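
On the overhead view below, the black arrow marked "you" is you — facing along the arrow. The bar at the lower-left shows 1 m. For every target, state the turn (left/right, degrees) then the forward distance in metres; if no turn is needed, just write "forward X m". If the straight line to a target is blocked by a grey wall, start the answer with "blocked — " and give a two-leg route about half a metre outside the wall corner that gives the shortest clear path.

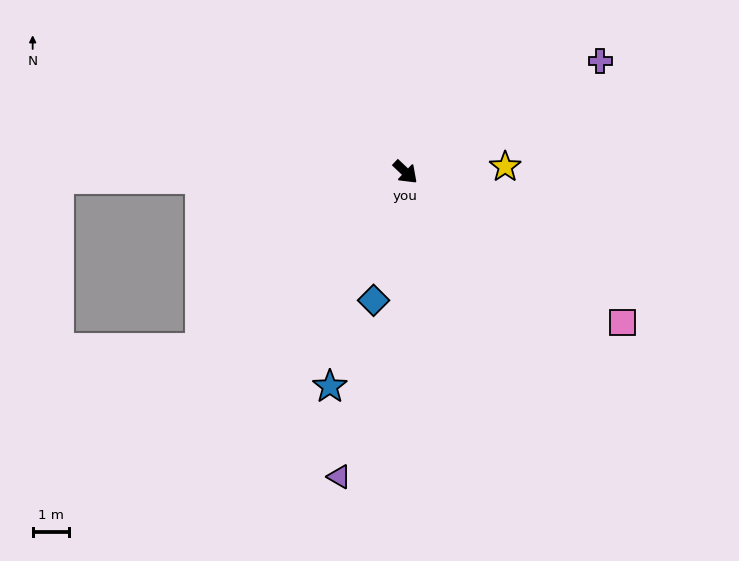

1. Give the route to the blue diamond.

turn right 61°, forward 3.6 m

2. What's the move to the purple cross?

turn left 73°, forward 6.2 m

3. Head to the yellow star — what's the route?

turn left 47°, forward 2.7 m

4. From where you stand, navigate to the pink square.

turn left 9°, forward 7.3 m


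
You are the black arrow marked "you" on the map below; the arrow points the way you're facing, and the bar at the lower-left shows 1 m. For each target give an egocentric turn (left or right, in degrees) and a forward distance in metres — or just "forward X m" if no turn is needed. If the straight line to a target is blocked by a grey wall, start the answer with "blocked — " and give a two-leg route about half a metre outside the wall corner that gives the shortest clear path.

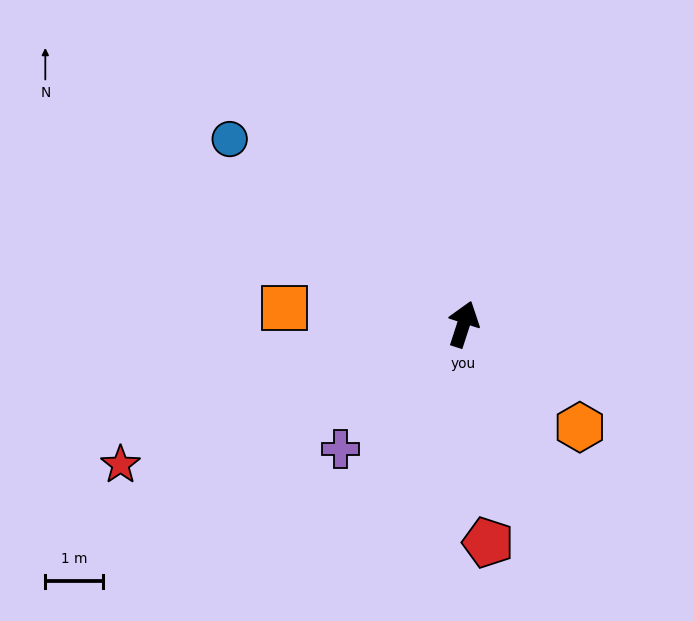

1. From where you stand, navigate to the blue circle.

turn left 70°, forward 5.2 m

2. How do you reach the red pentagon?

turn right 156°, forward 3.8 m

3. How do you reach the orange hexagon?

turn right 114°, forward 2.7 m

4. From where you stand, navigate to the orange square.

turn left 103°, forward 3.1 m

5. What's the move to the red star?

turn left 130°, forward 6.5 m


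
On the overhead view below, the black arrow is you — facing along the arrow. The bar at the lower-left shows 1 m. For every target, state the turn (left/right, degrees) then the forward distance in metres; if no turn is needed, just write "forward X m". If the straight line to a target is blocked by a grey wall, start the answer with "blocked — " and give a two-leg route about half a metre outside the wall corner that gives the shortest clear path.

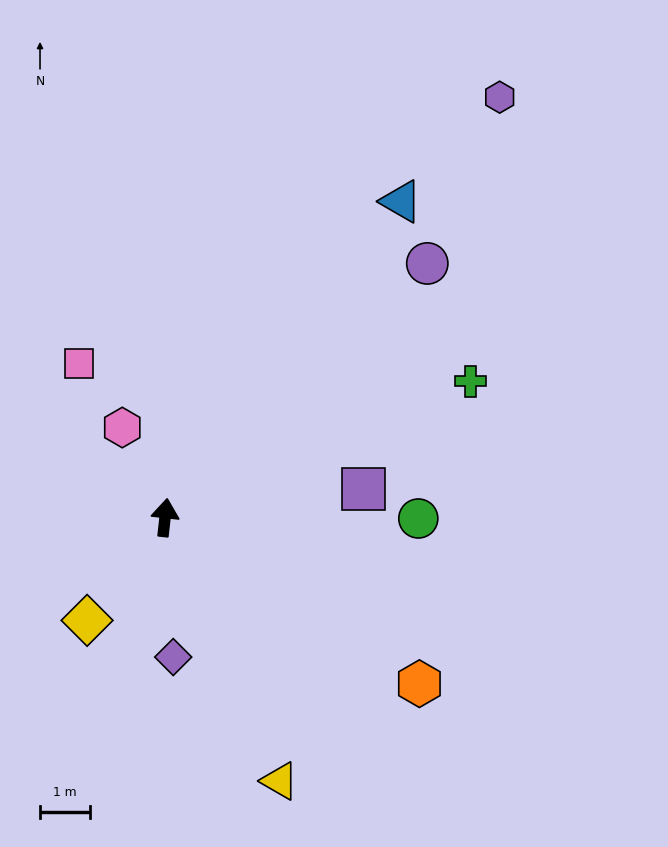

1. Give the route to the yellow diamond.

turn left 149°, forward 2.6 m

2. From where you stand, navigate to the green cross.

turn right 60°, forward 6.7 m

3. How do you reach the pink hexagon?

turn left 32°, forward 2.0 m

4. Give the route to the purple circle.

turn right 40°, forward 7.3 m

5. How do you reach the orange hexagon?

turn right 117°, forward 6.0 m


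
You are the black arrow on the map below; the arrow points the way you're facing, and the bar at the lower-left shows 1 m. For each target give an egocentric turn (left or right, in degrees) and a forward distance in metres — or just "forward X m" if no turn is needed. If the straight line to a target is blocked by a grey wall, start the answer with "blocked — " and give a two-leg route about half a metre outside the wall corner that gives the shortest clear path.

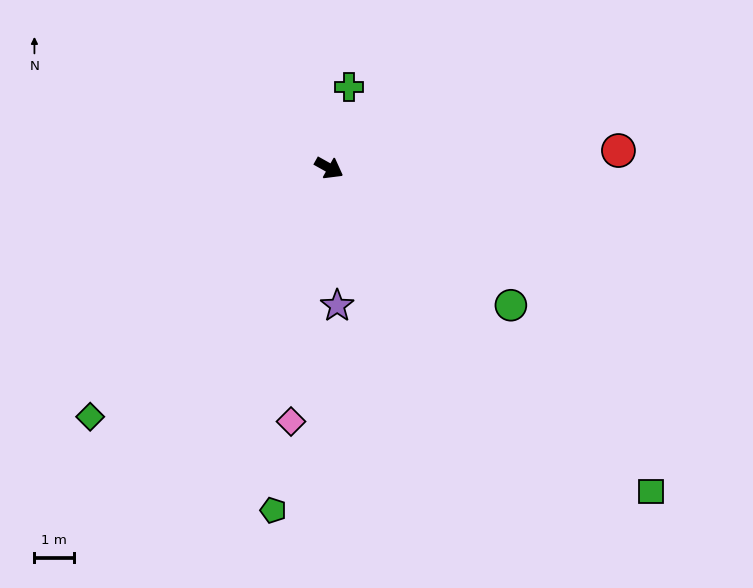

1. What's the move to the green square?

turn right 16°, forward 11.5 m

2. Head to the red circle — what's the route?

turn left 33°, forward 7.3 m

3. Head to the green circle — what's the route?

turn right 8°, forward 5.8 m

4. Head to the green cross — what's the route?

turn left 105°, forward 2.1 m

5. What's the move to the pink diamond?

turn right 69°, forward 6.5 m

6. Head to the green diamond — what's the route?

turn right 105°, forward 8.7 m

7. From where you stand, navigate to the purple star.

turn right 57°, forward 3.5 m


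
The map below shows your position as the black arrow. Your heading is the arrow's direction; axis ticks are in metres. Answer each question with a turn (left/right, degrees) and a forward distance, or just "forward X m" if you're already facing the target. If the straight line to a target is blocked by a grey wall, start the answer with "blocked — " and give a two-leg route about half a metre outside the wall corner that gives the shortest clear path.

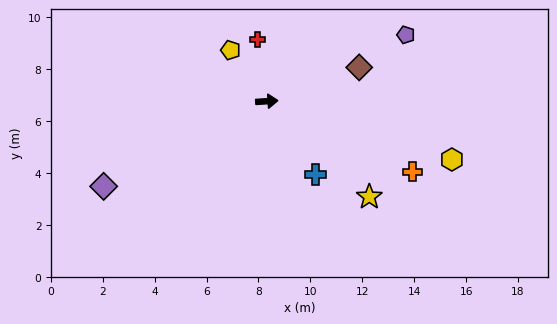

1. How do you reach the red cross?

turn left 95°, forward 2.4 m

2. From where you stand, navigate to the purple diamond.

turn right 156°, forward 7.1 m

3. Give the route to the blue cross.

turn right 60°, forward 3.4 m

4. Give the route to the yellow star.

turn right 46°, forward 5.4 m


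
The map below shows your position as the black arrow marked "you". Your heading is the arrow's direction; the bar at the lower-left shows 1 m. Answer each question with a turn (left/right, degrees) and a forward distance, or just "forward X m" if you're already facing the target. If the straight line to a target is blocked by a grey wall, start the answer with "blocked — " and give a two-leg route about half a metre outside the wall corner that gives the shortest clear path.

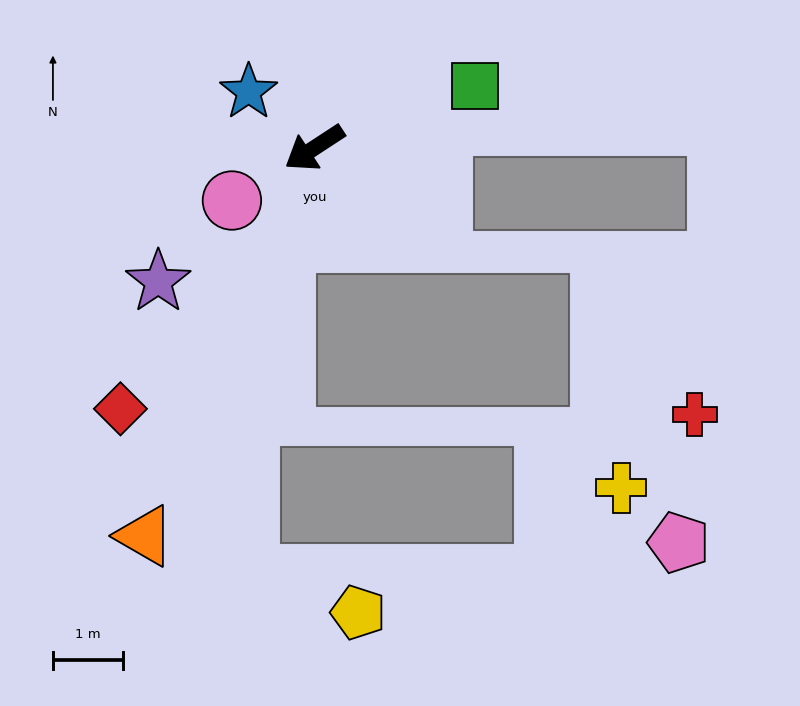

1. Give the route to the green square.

turn left 168°, forward 2.4 m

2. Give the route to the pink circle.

forward 1.4 m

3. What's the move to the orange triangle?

turn left 33°, forward 6.0 m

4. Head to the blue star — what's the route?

turn right 74°, forward 1.2 m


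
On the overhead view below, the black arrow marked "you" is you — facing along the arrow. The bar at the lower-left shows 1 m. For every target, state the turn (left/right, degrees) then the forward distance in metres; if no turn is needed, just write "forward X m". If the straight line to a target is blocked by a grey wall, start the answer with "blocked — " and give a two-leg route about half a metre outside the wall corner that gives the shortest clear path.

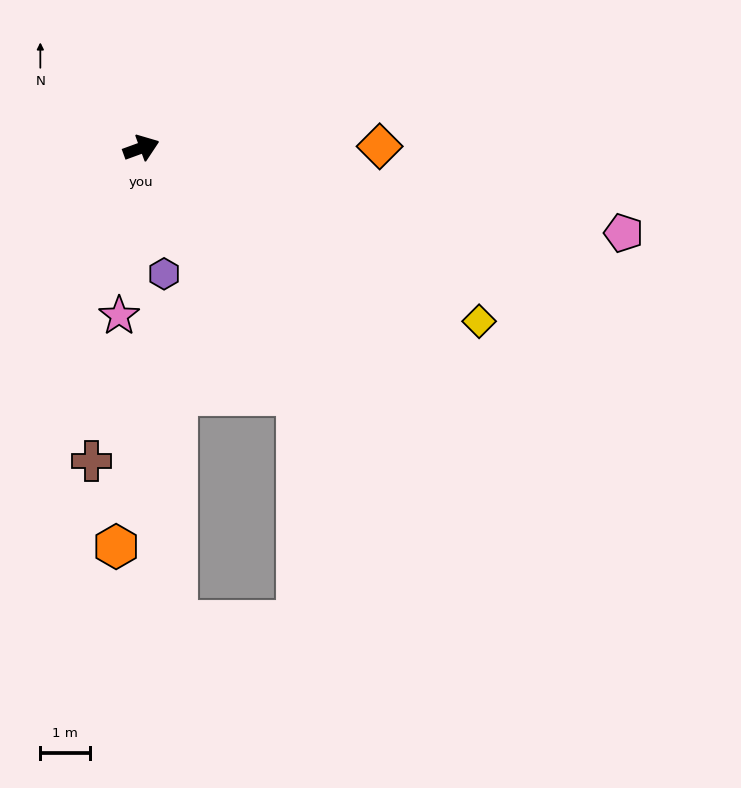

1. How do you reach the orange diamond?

turn right 20°, forward 4.8 m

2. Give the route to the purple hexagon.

turn right 100°, forward 2.6 m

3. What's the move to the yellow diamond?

turn right 47°, forward 7.7 m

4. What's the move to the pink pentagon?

turn right 30°, forward 9.9 m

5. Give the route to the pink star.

turn right 118°, forward 3.4 m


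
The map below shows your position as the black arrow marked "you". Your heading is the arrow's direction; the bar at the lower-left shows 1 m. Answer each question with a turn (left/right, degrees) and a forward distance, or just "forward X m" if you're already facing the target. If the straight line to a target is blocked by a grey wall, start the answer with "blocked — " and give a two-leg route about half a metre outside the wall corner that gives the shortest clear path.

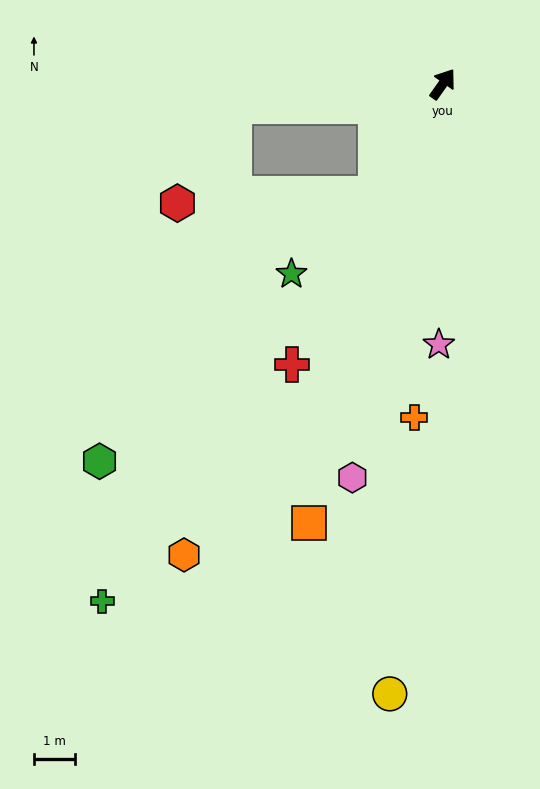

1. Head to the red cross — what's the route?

turn right 173°, forward 7.8 m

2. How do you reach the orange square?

turn right 162°, forward 11.3 m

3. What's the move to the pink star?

turn right 146°, forward 6.4 m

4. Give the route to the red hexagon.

blocked — turn left 131°, forward 5.1 m, then turn left 54°, forward 2.8 m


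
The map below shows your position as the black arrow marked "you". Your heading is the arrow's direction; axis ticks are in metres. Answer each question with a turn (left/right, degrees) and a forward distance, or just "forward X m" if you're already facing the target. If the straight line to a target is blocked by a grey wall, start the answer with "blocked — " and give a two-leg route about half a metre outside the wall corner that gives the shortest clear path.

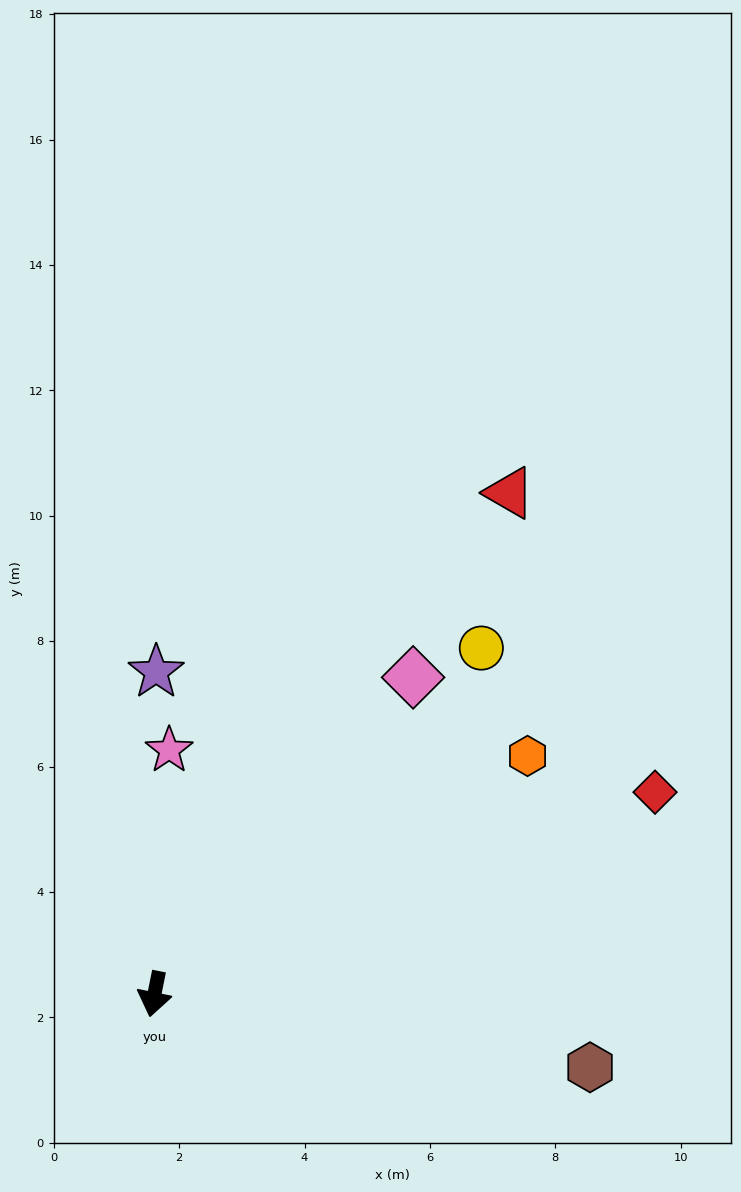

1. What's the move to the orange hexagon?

turn left 134°, forward 7.1 m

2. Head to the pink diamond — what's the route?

turn left 152°, forward 6.5 m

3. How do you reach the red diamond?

turn left 123°, forward 8.6 m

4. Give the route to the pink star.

turn right 172°, forward 3.9 m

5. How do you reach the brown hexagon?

turn left 92°, forward 7.0 m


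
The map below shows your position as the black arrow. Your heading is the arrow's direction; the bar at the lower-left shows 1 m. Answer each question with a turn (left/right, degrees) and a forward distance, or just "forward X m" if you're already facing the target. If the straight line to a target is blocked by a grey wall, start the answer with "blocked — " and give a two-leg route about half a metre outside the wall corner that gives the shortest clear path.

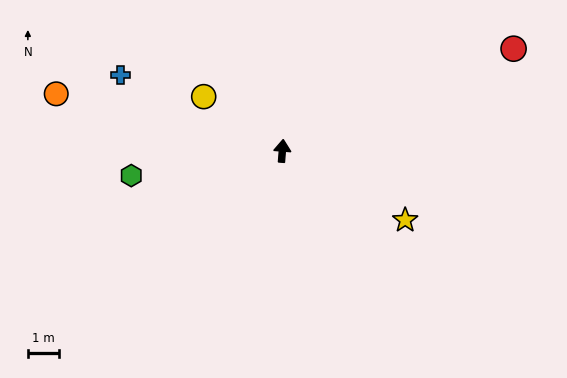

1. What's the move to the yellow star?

turn right 115°, forward 4.6 m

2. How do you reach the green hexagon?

turn left 104°, forward 5.0 m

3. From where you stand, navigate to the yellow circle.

turn left 60°, forward 3.1 m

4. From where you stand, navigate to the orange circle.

turn left 80°, forward 7.6 m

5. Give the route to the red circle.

turn right 62°, forward 8.2 m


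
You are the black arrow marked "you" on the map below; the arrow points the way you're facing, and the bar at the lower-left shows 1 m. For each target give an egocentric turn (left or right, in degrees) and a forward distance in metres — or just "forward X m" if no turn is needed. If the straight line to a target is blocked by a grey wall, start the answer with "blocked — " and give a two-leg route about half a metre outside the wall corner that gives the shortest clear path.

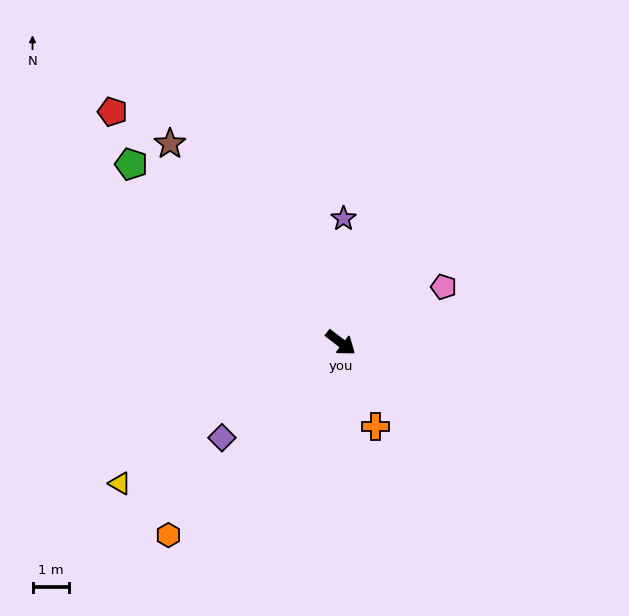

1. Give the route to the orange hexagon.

turn right 94°, forward 7.1 m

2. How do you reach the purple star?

turn left 126°, forward 3.4 m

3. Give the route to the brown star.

turn left 168°, forward 7.2 m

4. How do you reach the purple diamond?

turn right 104°, forward 4.2 m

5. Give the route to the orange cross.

turn right 30°, forward 2.5 m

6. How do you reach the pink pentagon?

turn left 66°, forward 3.2 m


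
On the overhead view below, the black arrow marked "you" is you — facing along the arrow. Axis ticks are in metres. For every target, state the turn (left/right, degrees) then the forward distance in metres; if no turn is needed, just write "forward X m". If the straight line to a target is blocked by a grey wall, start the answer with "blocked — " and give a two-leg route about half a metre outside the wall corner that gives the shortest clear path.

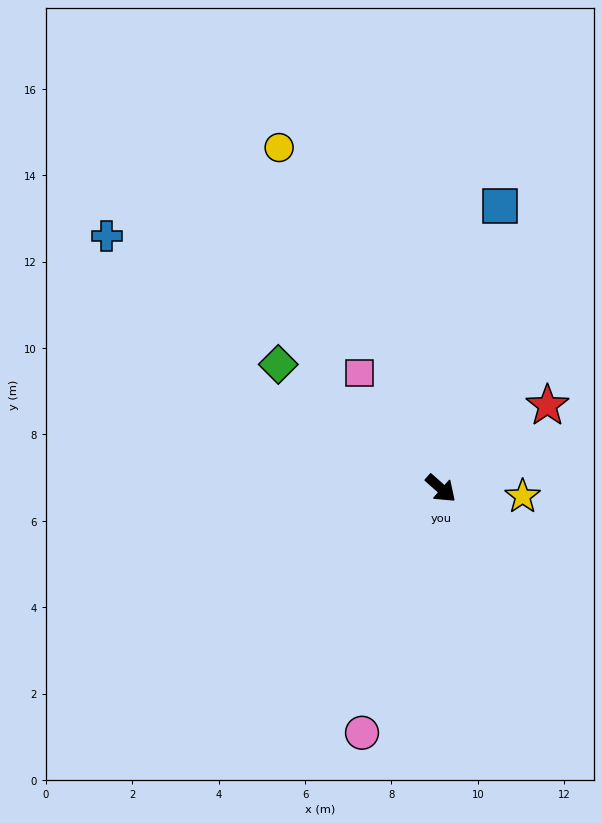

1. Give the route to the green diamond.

turn right 176°, forward 4.7 m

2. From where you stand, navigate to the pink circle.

turn right 66°, forward 5.9 m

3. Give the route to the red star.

turn left 79°, forward 3.1 m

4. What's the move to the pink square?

turn left 167°, forward 3.3 m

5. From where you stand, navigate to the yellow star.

turn left 36°, forward 1.9 m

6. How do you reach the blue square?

turn left 120°, forward 6.7 m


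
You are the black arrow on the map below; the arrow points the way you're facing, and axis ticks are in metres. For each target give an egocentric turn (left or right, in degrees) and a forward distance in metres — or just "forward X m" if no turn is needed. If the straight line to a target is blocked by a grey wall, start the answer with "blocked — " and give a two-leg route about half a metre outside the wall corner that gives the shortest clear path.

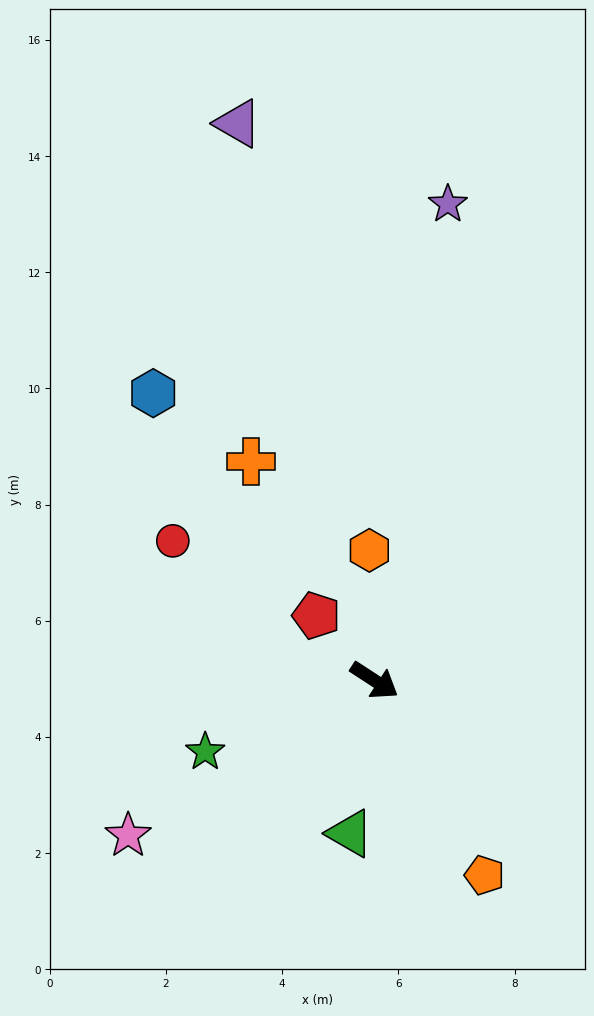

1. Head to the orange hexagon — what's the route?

turn left 125°, forward 2.2 m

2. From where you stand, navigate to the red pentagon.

turn left 165°, forward 1.5 m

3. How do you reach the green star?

turn right 124°, forward 3.2 m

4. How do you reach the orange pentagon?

turn right 27°, forward 3.9 m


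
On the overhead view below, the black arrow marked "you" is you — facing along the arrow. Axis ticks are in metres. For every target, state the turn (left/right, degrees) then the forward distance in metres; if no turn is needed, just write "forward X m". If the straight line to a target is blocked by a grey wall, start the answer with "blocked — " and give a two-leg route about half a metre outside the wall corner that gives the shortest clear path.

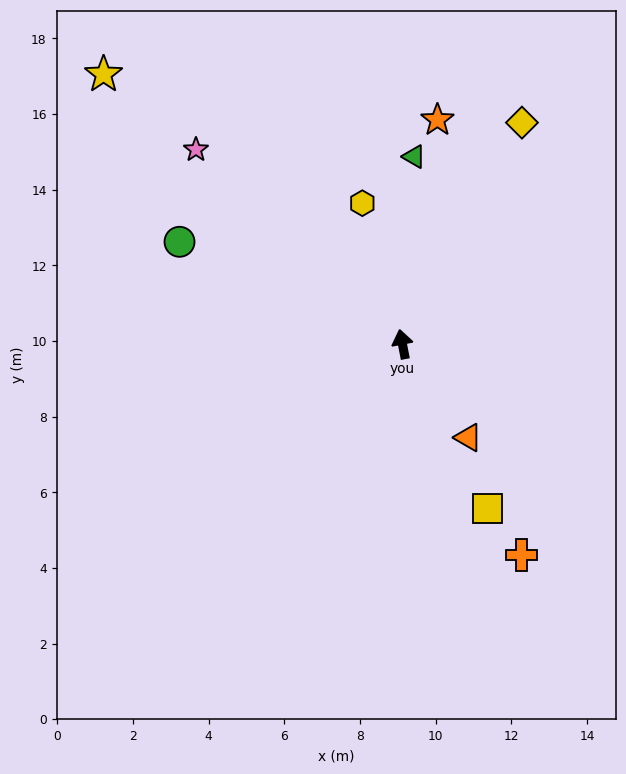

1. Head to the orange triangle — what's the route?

turn right 156°, forward 3.0 m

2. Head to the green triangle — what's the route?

turn right 15°, forward 5.0 m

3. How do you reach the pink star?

turn left 36°, forward 7.5 m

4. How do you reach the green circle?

turn left 54°, forward 6.5 m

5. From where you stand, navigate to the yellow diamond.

turn right 39°, forward 6.7 m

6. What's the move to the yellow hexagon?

turn left 5°, forward 3.9 m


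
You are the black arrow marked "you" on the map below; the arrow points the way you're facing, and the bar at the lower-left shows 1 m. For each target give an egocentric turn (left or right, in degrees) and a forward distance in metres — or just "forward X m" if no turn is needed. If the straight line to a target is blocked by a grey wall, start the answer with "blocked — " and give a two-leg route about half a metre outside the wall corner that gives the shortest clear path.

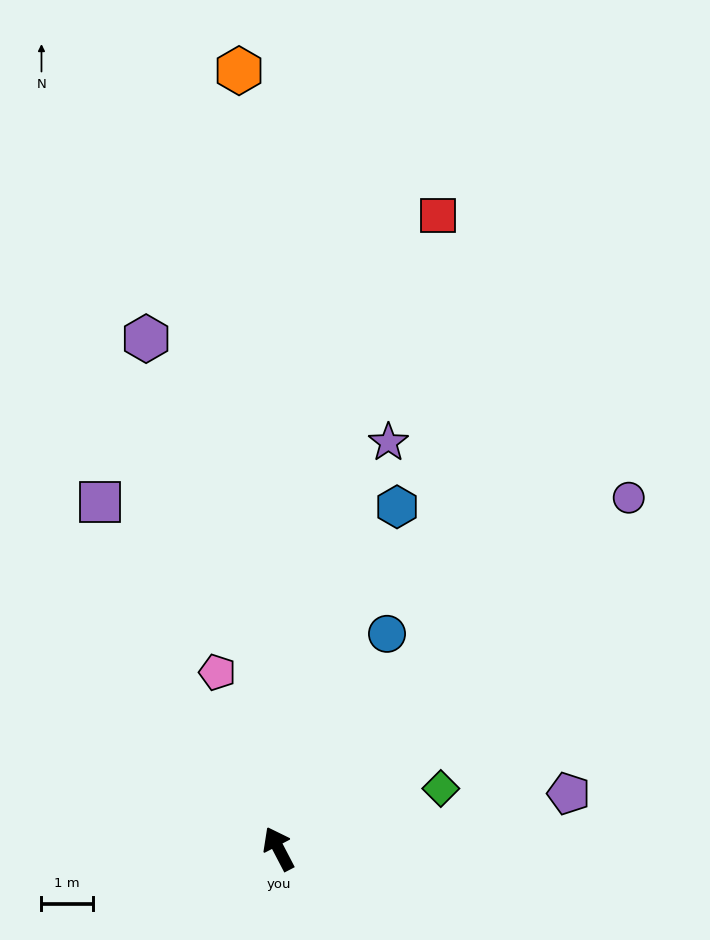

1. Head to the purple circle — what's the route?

turn right 72°, forward 9.6 m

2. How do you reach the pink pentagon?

turn right 8°, forward 3.6 m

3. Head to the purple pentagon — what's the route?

turn right 107°, forward 5.7 m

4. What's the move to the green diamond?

turn right 97°, forward 3.4 m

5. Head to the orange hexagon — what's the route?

turn right 25°, forward 15.1 m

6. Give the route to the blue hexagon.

turn right 47°, forward 7.0 m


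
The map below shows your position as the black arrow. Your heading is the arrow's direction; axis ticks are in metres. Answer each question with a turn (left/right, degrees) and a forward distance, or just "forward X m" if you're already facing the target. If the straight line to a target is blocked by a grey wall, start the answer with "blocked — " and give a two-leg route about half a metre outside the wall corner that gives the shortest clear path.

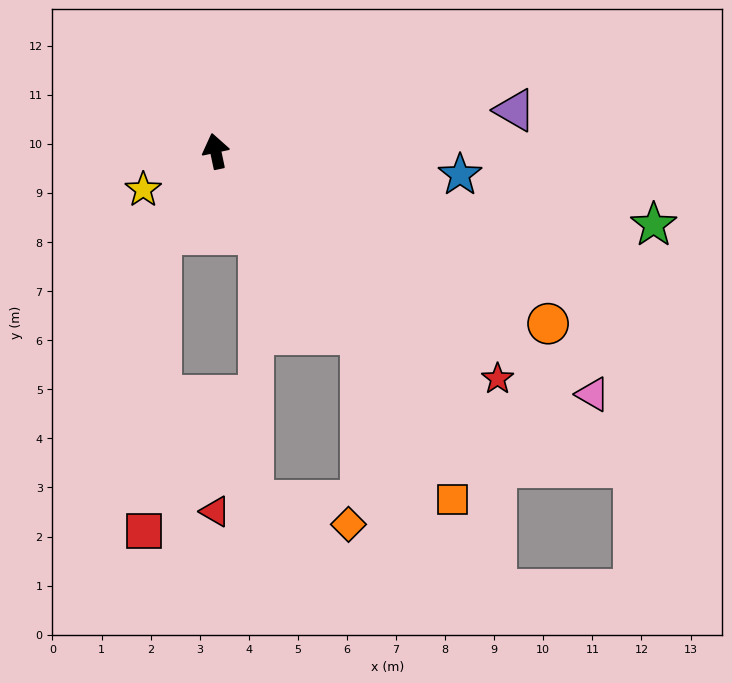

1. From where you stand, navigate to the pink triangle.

turn right 135°, forward 9.1 m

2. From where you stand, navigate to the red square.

blocked — turn left 135°, forward 2.0 m, then turn left 30°, forward 6.1 m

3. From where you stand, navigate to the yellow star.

turn left 106°, forward 1.7 m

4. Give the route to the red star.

turn right 141°, forward 7.4 m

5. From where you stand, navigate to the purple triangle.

turn right 94°, forward 6.2 m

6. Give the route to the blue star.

turn right 107°, forward 5.0 m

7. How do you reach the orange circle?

turn right 129°, forward 7.6 m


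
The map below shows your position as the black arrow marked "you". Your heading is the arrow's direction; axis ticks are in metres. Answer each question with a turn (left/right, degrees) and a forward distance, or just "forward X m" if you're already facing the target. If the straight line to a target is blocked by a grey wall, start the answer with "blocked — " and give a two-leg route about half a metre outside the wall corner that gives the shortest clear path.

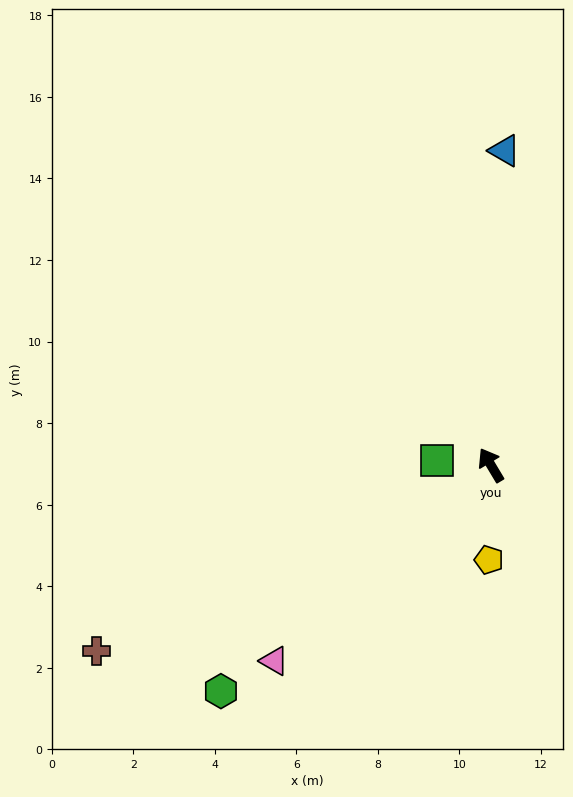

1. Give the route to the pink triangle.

turn left 101°, forward 7.2 m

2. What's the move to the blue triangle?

turn right 33°, forward 7.7 m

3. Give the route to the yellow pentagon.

turn left 148°, forward 2.3 m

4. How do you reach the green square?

turn left 54°, forward 1.3 m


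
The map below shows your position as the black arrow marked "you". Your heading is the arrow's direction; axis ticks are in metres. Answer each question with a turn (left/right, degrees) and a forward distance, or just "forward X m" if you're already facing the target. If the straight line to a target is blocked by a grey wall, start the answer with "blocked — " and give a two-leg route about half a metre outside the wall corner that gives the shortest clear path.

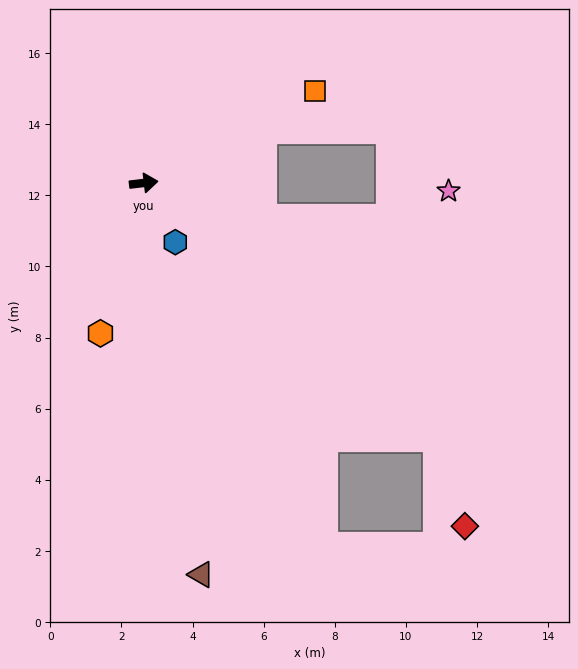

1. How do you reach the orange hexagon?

turn right 113°, forward 4.4 m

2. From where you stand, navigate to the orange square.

turn left 22°, forward 5.5 m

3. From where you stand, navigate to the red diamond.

blocked — turn right 47°, forward 10.9 m, then turn right 33°, forward 2.6 m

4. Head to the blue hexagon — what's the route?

turn right 69°, forward 1.9 m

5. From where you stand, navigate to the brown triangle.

turn right 88°, forward 11.1 m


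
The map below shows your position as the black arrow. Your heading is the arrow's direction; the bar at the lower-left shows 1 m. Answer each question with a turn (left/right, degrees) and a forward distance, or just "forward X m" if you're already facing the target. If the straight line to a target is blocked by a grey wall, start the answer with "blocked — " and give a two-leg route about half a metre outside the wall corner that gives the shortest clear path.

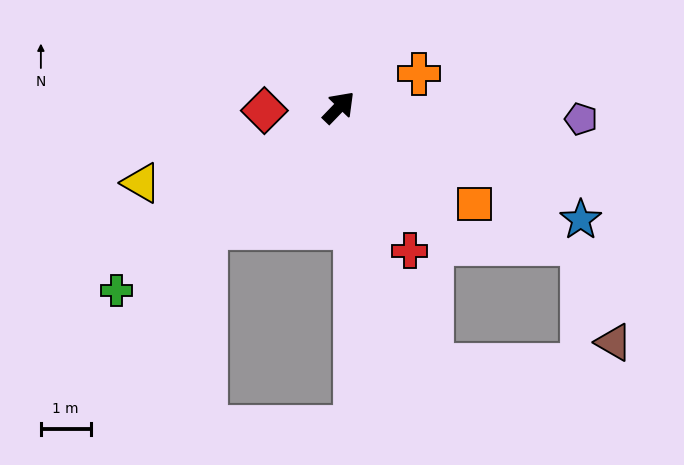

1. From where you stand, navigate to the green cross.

turn left 173°, forward 5.8 m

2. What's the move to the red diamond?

turn left 136°, forward 1.5 m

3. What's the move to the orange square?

turn right 81°, forward 3.3 m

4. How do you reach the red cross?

turn right 110°, forward 3.2 m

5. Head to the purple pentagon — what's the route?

turn right 49°, forward 4.9 m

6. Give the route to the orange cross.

turn right 23°, forward 1.8 m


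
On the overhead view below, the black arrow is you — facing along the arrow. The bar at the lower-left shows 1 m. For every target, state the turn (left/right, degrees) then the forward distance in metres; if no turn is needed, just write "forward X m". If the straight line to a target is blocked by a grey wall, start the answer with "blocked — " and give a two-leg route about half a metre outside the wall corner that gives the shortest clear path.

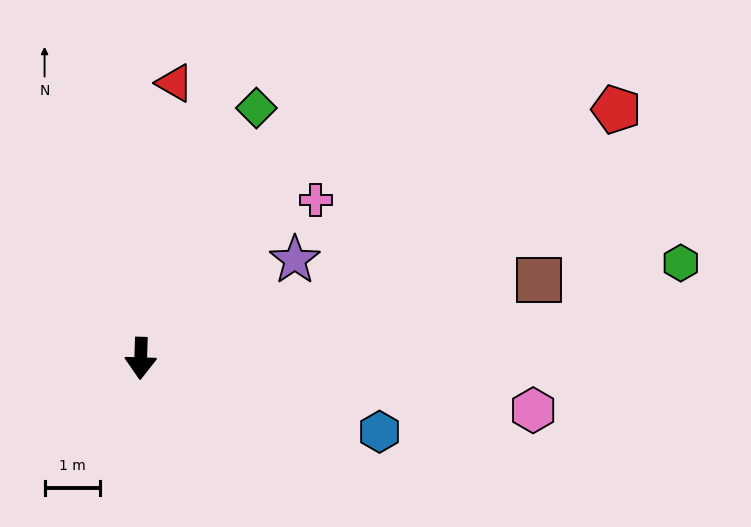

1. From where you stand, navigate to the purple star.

turn left 124°, forward 3.3 m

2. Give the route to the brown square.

turn left 103°, forward 7.3 m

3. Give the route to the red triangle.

turn left 175°, forward 5.0 m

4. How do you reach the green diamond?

turn left 157°, forward 5.0 m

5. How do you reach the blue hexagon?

turn left 75°, forward 4.5 m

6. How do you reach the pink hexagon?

turn left 84°, forward 7.1 m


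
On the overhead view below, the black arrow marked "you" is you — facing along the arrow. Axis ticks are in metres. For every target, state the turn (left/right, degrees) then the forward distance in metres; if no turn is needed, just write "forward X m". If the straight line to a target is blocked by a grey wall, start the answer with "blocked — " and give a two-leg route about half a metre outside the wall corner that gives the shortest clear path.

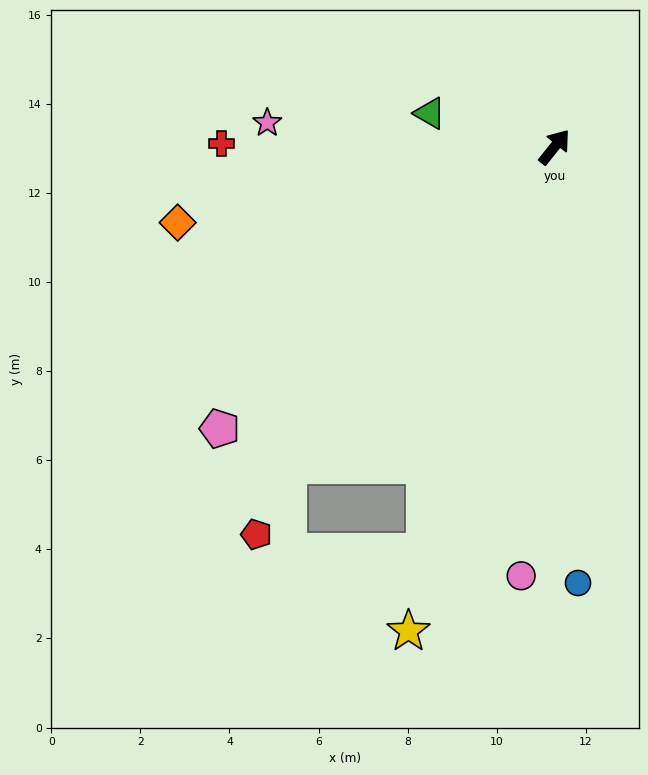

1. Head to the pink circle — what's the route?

turn right 146°, forward 9.7 m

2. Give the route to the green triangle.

turn left 114°, forward 2.9 m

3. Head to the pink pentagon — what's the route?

turn left 169°, forward 9.8 m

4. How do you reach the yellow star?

turn right 158°, forward 11.3 m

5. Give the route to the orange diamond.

turn left 140°, forward 8.6 m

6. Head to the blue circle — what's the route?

turn right 138°, forward 9.8 m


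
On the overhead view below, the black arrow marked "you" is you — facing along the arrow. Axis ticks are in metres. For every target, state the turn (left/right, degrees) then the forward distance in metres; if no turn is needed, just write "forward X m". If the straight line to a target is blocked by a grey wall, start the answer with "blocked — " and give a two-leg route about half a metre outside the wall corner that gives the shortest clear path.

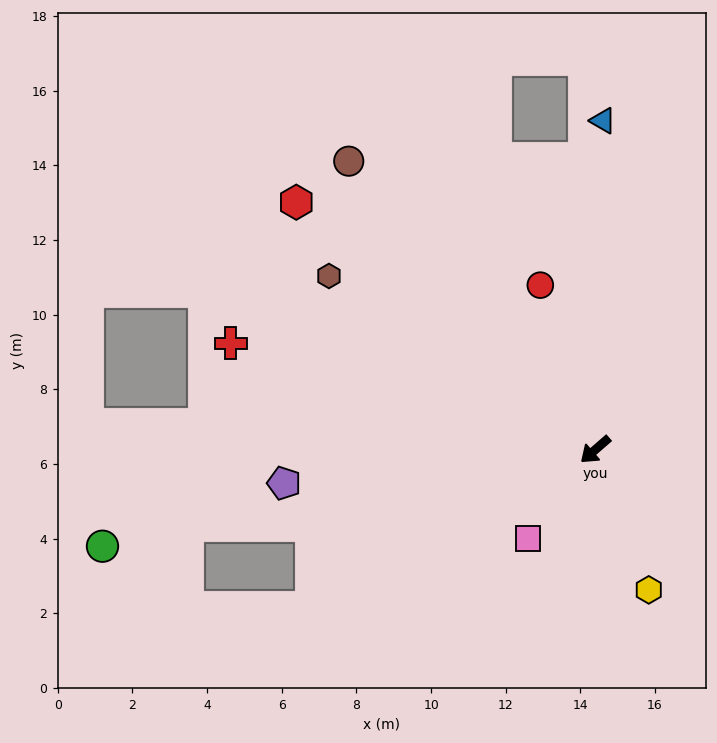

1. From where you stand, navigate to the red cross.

turn right 57°, forward 10.2 m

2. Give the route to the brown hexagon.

turn right 74°, forward 8.5 m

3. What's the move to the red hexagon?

turn right 81°, forward 10.4 m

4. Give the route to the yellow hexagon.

turn left 70°, forward 4.0 m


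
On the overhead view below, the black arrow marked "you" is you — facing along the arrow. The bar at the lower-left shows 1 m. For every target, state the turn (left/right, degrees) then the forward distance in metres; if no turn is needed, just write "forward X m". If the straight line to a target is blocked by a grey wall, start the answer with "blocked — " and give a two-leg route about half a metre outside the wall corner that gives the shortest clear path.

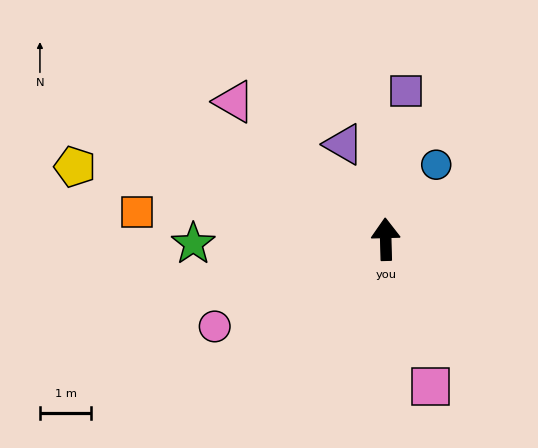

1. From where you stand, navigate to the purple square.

turn right 9°, forward 2.9 m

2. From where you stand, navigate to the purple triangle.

turn left 22°, forward 2.0 m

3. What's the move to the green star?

turn left 90°, forward 3.8 m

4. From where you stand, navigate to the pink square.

turn right 165°, forward 3.0 m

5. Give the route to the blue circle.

turn right 36°, forward 1.8 m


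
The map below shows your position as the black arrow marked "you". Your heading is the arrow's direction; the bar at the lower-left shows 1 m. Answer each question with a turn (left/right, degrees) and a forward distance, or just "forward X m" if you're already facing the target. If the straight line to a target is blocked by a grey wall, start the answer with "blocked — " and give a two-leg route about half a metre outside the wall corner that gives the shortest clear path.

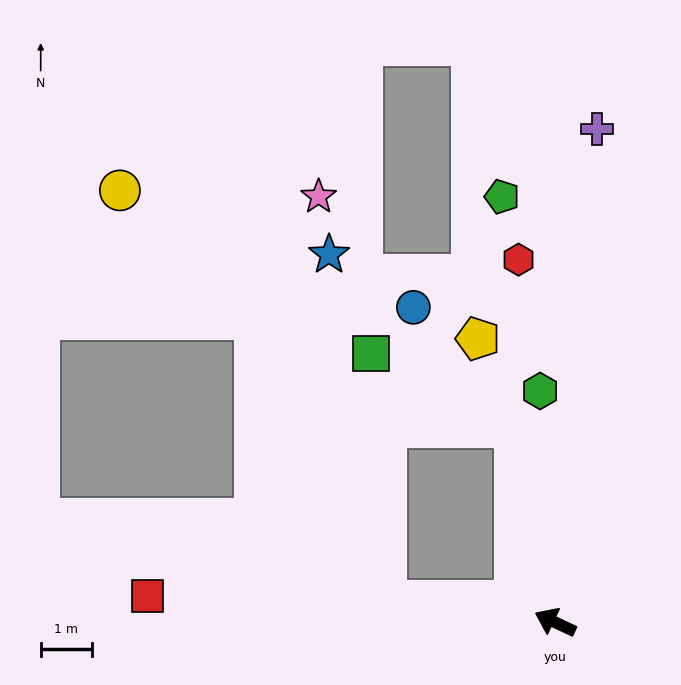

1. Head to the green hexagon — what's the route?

turn right 61°, forward 4.5 m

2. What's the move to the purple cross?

turn right 70°, forward 9.7 m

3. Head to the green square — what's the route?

blocked — turn right 54°, forward 3.9 m, then turn left 53°, forward 3.2 m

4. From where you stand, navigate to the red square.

turn left 22°, forward 8.0 m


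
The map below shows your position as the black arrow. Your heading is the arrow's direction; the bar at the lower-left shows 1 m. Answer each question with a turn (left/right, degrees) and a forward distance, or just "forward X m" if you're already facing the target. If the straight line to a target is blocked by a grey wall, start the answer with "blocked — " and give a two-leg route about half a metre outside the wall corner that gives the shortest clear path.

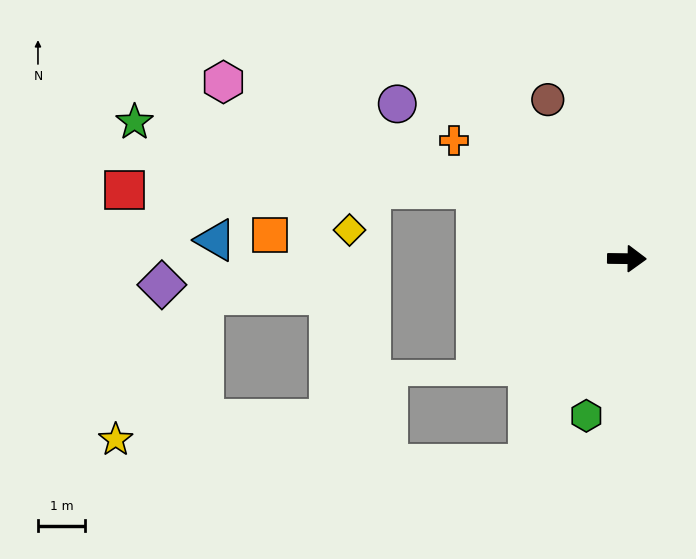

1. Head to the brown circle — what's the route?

turn left 117°, forward 3.8 m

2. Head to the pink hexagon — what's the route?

turn left 157°, forward 9.4 m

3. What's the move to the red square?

blocked — turn left 156°, forward 3.5 m, then turn left 25°, forward 7.5 m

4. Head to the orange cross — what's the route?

turn left 146°, forward 4.5 m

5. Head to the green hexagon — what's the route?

turn right 104°, forward 3.5 m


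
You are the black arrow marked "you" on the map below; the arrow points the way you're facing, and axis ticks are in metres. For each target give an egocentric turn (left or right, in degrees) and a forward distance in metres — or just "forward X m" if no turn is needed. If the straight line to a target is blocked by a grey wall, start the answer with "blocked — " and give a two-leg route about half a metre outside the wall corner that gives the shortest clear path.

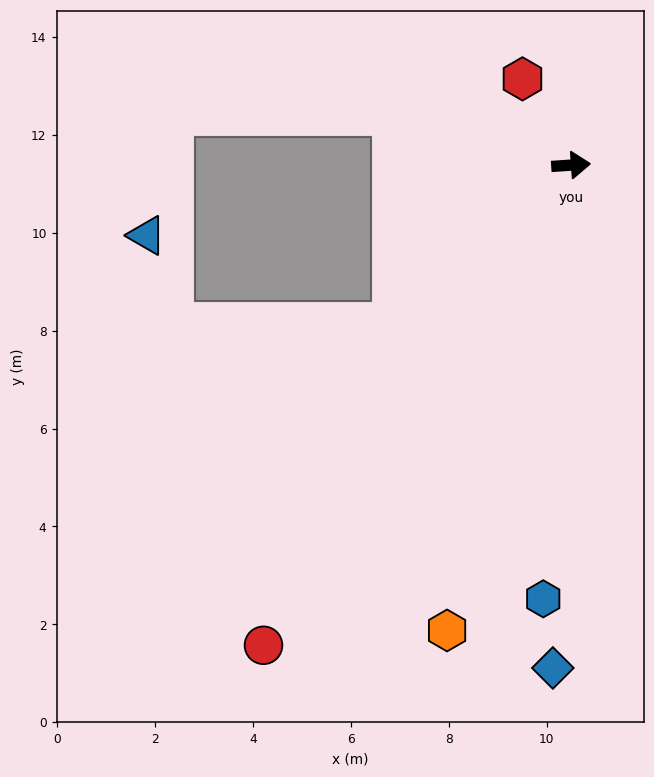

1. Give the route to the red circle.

turn right 127°, forward 11.7 m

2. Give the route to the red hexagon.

turn left 115°, forward 2.0 m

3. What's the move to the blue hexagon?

turn right 98°, forward 8.9 m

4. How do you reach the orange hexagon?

turn right 109°, forward 9.8 m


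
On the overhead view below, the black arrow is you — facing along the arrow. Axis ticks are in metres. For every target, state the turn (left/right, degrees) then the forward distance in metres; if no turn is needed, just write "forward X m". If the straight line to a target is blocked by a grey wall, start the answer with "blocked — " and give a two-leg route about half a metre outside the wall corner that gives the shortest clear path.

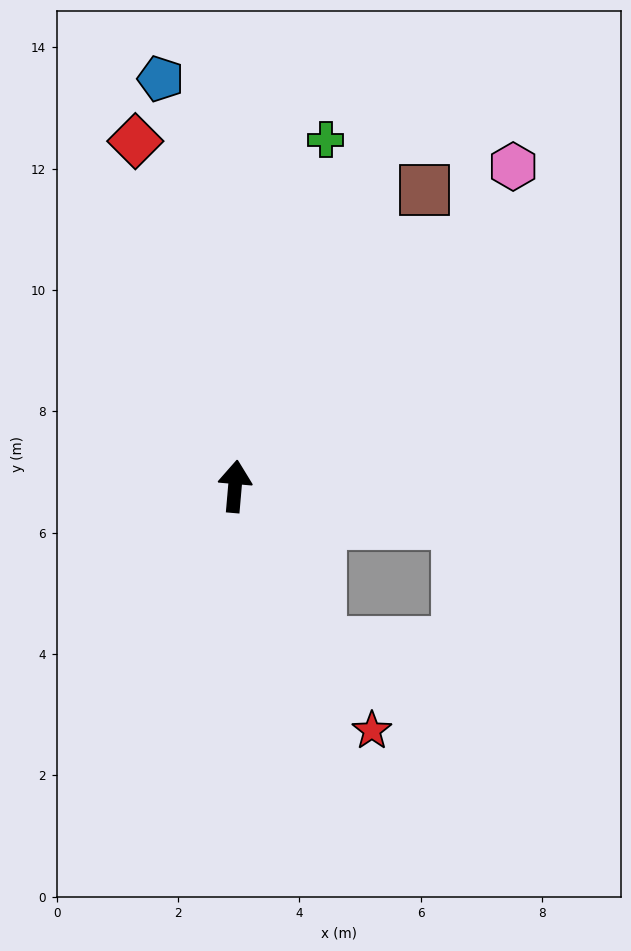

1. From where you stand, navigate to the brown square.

turn right 28°, forward 5.8 m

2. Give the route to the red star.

turn right 146°, forward 4.6 m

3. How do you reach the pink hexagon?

turn right 36°, forward 7.0 m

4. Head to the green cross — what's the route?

turn right 10°, forward 5.9 m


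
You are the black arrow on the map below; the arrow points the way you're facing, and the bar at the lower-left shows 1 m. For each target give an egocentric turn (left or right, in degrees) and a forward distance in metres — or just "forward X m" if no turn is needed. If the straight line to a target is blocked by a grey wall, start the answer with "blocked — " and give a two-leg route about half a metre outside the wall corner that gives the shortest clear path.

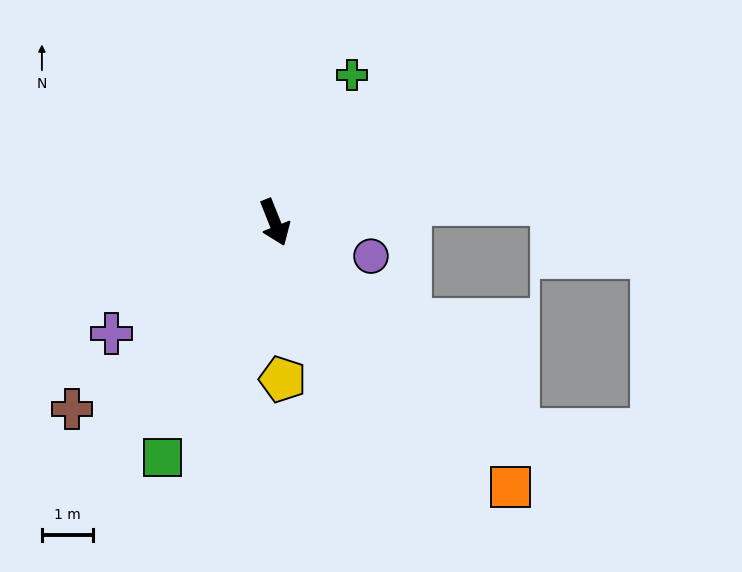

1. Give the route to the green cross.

turn left 130°, forward 3.2 m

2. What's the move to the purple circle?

turn left 49°, forward 2.0 m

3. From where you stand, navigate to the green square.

turn right 47°, forward 5.1 m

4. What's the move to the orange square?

turn left 20°, forward 6.9 m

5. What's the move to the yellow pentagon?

turn right 19°, forward 3.1 m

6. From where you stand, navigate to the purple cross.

turn right 78°, forward 3.8 m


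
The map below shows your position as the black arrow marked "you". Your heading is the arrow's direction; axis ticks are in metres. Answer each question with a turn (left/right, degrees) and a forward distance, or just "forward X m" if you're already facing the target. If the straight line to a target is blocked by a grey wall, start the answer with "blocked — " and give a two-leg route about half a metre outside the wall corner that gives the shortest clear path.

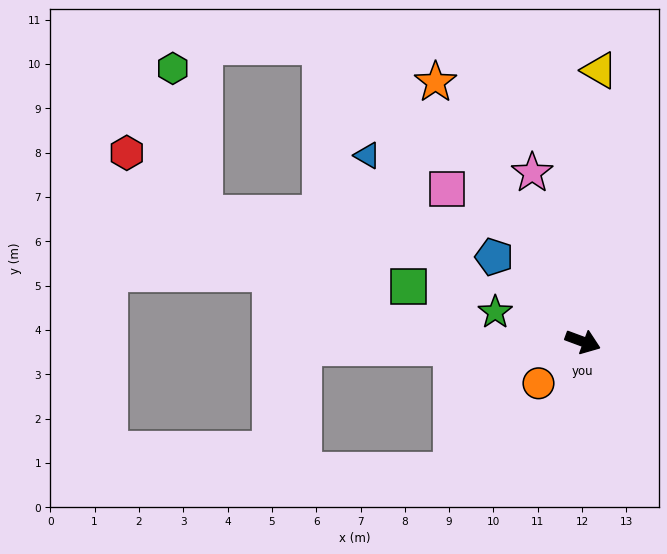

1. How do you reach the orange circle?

turn right 116°, forward 1.4 m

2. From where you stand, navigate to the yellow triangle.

turn left 107°, forward 6.1 m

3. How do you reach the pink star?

turn left 127°, forward 4.0 m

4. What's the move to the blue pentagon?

turn left 157°, forward 2.8 m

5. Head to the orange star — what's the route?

turn left 140°, forward 6.7 m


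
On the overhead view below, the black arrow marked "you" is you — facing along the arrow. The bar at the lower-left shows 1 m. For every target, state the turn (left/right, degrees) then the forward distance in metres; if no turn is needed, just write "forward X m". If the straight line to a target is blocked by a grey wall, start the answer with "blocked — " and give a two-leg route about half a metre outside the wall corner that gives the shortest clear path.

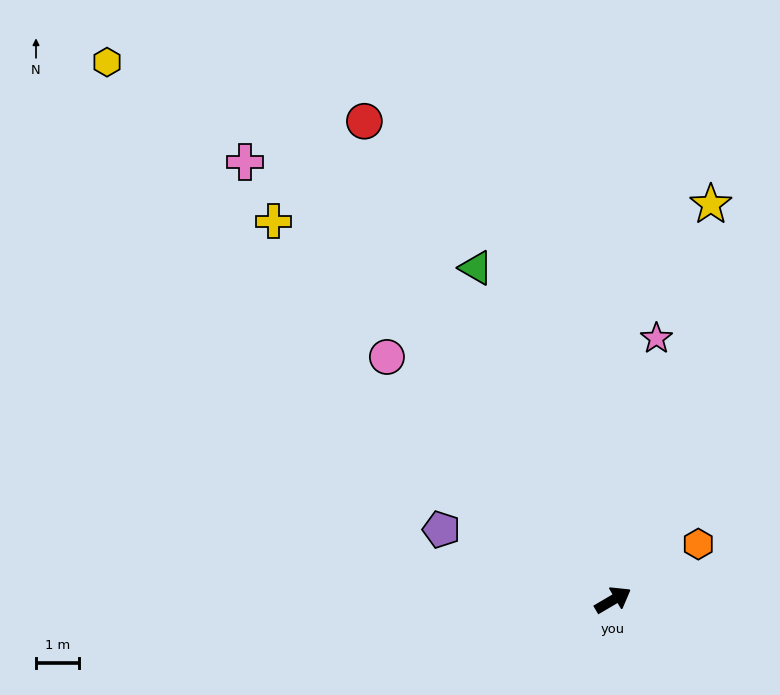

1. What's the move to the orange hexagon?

turn left 3°, forward 2.4 m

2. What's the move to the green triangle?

turn left 82°, forward 8.4 m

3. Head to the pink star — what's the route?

turn left 50°, forward 6.2 m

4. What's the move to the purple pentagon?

turn left 127°, forward 4.4 m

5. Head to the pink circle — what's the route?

turn left 102°, forward 7.8 m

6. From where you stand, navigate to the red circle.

turn left 87°, forward 12.7 m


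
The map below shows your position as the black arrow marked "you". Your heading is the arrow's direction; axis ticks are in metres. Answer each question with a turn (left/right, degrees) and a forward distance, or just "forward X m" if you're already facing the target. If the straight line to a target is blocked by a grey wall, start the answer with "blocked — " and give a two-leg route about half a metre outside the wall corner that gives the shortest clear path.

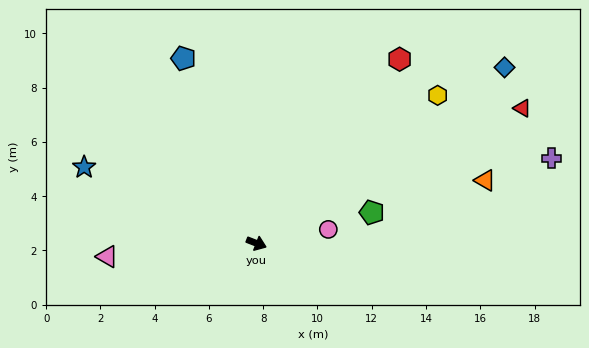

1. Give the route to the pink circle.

turn left 32°, forward 2.7 m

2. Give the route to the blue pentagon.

turn left 133°, forward 7.3 m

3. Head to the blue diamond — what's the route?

turn left 57°, forward 11.2 m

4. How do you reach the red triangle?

turn left 48°, forward 11.0 m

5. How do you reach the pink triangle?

turn right 154°, forward 5.5 m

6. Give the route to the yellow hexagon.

turn left 61°, forward 8.6 m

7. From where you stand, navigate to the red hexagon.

turn left 73°, forward 8.6 m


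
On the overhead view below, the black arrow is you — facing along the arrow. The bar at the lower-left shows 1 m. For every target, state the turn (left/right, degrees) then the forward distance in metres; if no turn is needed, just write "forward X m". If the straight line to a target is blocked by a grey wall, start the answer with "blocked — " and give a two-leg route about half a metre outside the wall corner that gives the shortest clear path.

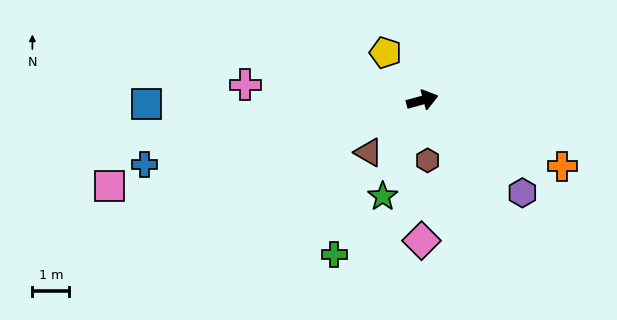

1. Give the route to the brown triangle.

turn right 151°, forward 2.0 m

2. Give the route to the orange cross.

turn right 41°, forward 4.2 m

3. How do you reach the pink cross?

turn left 160°, forward 4.8 m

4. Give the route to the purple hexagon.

turn right 58°, forward 3.7 m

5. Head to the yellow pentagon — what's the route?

turn left 112°, forward 1.6 m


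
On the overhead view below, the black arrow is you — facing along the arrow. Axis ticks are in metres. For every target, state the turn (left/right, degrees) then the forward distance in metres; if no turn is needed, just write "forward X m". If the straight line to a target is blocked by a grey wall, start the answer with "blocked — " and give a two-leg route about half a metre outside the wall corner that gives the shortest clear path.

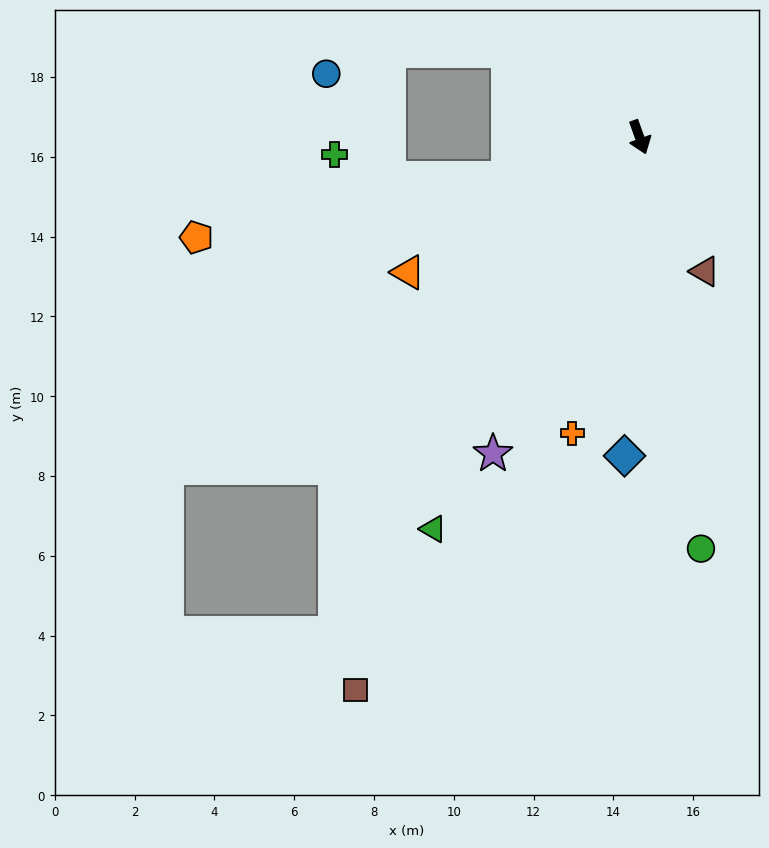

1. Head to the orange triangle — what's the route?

turn right 80°, forward 6.7 m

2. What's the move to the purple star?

turn right 45°, forward 8.7 m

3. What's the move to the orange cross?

turn right 33°, forward 7.6 m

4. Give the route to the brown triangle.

turn left 6°, forward 3.7 m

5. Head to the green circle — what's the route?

turn right 11°, forward 10.4 m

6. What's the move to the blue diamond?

turn right 23°, forward 8.0 m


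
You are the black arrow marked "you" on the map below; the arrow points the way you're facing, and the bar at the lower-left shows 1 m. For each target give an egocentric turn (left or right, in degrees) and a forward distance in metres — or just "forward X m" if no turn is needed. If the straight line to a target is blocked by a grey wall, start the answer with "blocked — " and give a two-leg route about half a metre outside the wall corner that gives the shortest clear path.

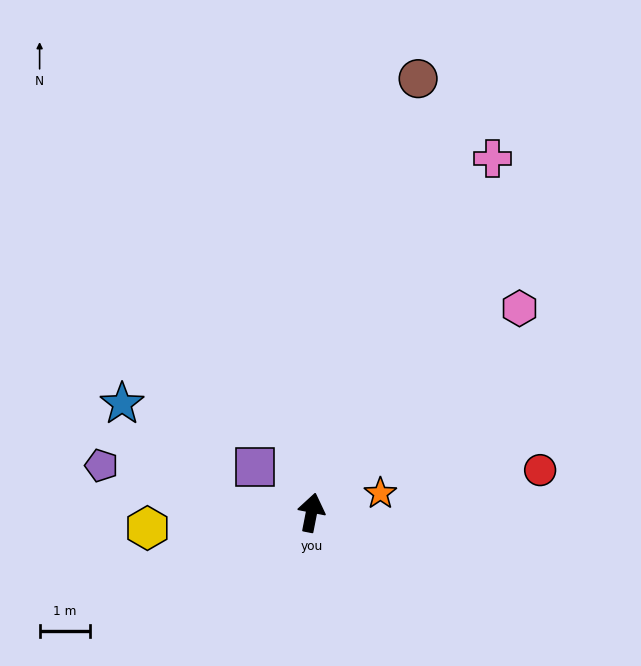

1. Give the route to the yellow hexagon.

turn left 106°, forward 3.3 m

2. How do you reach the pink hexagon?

turn right 34°, forward 5.8 m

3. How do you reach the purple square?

turn left 62°, forward 1.5 m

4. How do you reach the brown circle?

turn right 3°, forward 8.9 m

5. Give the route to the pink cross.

turn right 16°, forward 8.0 m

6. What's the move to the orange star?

turn right 63°, forward 1.4 m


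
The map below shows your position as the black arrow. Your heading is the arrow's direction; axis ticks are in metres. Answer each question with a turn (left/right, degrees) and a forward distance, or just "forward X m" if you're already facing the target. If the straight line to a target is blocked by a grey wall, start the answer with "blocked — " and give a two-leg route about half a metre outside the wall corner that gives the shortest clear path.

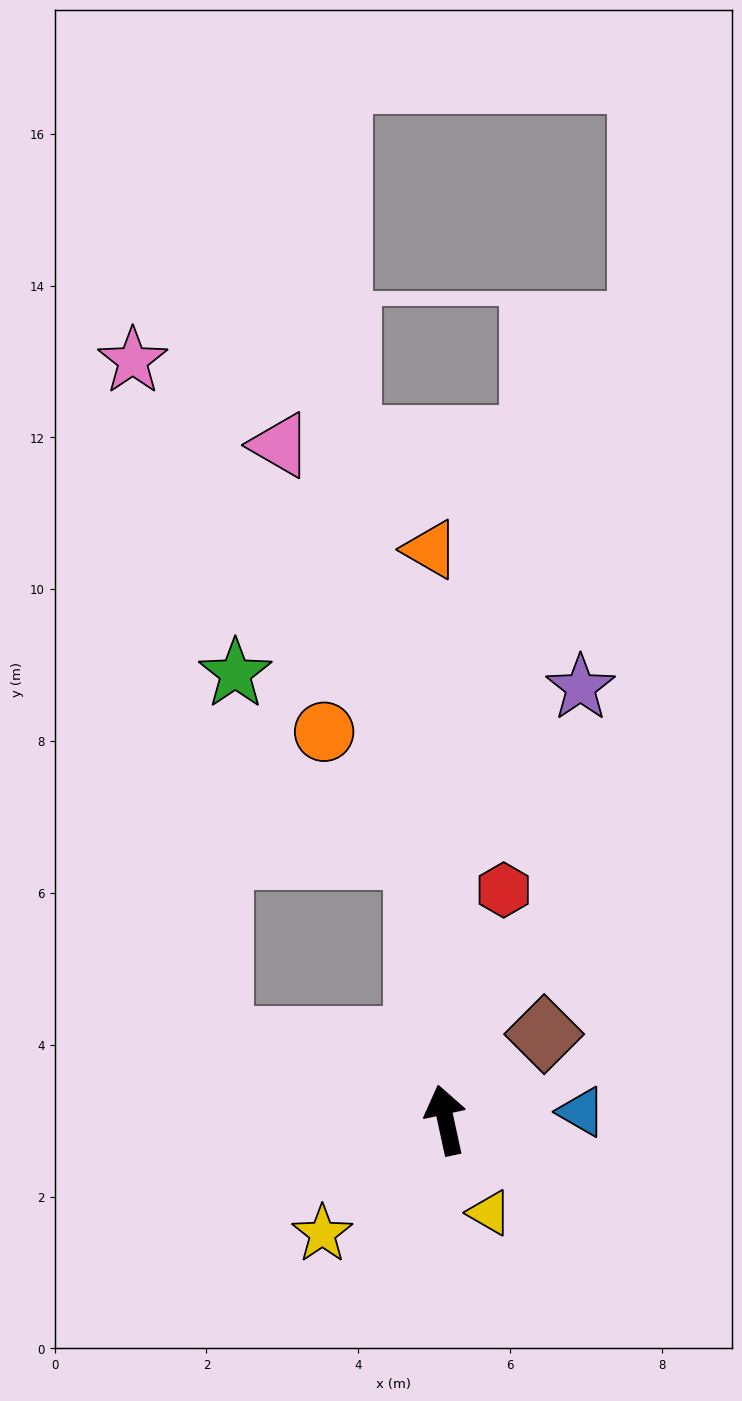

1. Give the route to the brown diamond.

turn right 61°, forward 1.7 m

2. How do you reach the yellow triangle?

turn right 167°, forward 1.4 m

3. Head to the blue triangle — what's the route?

turn right 99°, forward 1.8 m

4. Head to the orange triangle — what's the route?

turn right 11°, forward 7.5 m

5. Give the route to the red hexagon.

turn right 26°, forward 3.1 m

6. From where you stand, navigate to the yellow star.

turn left 120°, forward 2.2 m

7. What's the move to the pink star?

blocked — turn left 58°, forward 3.2 m, then turn right 63°, forward 9.0 m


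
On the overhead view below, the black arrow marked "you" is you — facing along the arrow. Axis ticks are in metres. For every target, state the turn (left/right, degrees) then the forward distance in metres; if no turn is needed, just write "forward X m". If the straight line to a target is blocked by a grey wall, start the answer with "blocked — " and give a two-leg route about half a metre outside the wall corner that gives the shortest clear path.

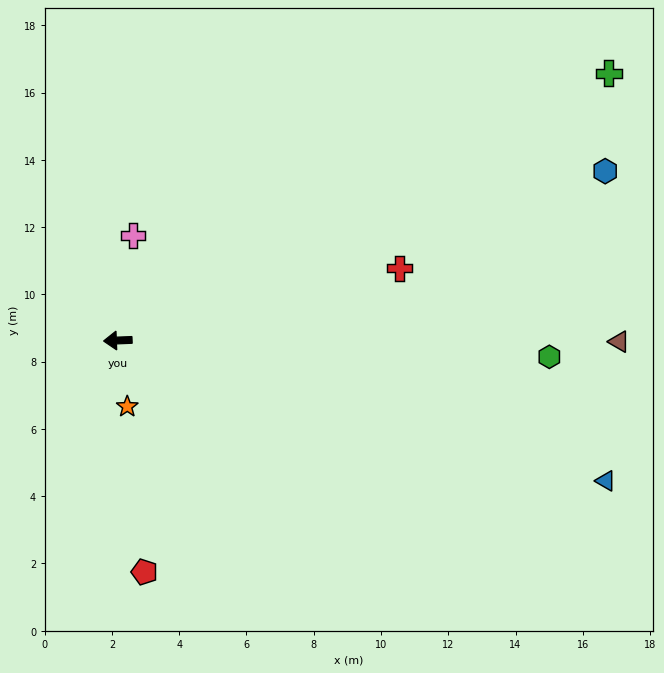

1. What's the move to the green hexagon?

turn left 176°, forward 12.8 m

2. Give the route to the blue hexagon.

turn right 163°, forward 15.3 m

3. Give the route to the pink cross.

turn right 100°, forward 3.2 m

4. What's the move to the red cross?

turn right 168°, forward 8.6 m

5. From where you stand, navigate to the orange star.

turn left 96°, forward 2.0 m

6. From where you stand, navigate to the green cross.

turn right 154°, forward 16.6 m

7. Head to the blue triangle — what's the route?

turn left 162°, forward 15.1 m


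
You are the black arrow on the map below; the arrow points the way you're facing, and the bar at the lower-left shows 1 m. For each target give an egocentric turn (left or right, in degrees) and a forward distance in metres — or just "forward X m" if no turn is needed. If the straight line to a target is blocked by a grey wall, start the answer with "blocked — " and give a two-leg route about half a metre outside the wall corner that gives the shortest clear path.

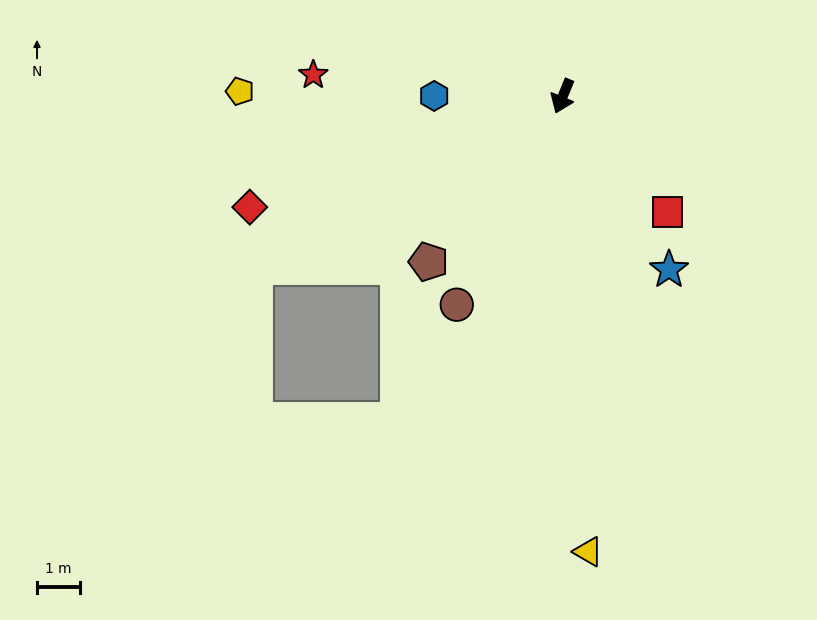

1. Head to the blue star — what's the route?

turn left 54°, forward 4.7 m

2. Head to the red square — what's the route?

turn left 64°, forward 3.6 m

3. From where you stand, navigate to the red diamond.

turn right 48°, forward 7.7 m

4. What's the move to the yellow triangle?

turn left 25°, forward 10.5 m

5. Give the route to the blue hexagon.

turn right 68°, forward 3.0 m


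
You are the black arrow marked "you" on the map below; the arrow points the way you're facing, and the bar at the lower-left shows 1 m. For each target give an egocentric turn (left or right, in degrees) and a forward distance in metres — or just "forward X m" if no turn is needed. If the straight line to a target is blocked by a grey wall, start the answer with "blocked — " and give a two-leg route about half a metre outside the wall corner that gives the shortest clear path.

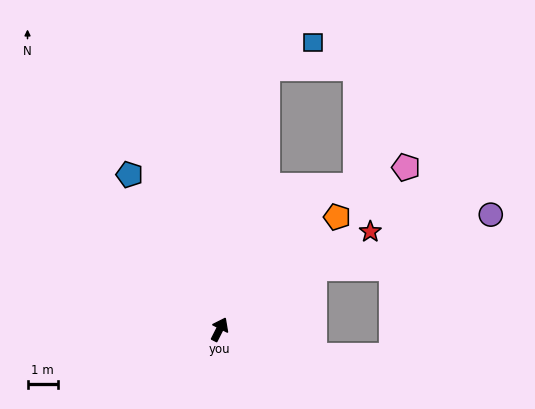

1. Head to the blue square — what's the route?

blocked — turn left 17°, forward 8.8 m, then turn right 51°, forward 1.7 m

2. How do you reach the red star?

turn right 30°, forward 6.0 m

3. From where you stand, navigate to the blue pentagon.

turn left 57°, forward 5.9 m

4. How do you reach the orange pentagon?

turn right 19°, forward 5.4 m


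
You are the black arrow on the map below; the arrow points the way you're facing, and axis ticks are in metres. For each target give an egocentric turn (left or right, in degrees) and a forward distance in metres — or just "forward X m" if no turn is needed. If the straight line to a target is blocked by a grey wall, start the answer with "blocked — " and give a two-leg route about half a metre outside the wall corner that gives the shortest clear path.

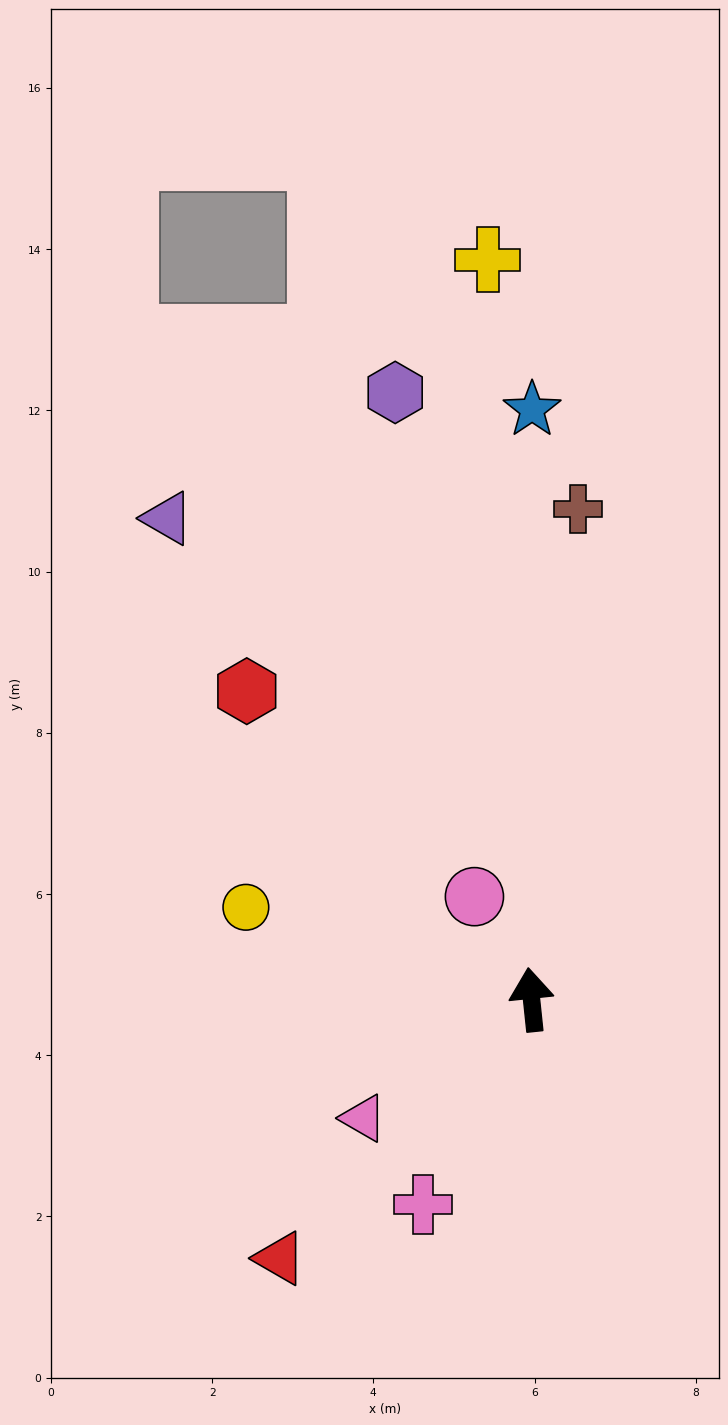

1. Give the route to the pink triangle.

turn left 119°, forward 2.6 m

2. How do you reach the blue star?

turn right 6°, forward 7.3 m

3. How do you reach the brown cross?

turn right 11°, forward 6.1 m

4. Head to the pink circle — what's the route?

turn left 23°, forward 1.5 m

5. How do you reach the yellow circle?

turn left 66°, forward 3.7 m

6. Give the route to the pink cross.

turn left 146°, forward 2.9 m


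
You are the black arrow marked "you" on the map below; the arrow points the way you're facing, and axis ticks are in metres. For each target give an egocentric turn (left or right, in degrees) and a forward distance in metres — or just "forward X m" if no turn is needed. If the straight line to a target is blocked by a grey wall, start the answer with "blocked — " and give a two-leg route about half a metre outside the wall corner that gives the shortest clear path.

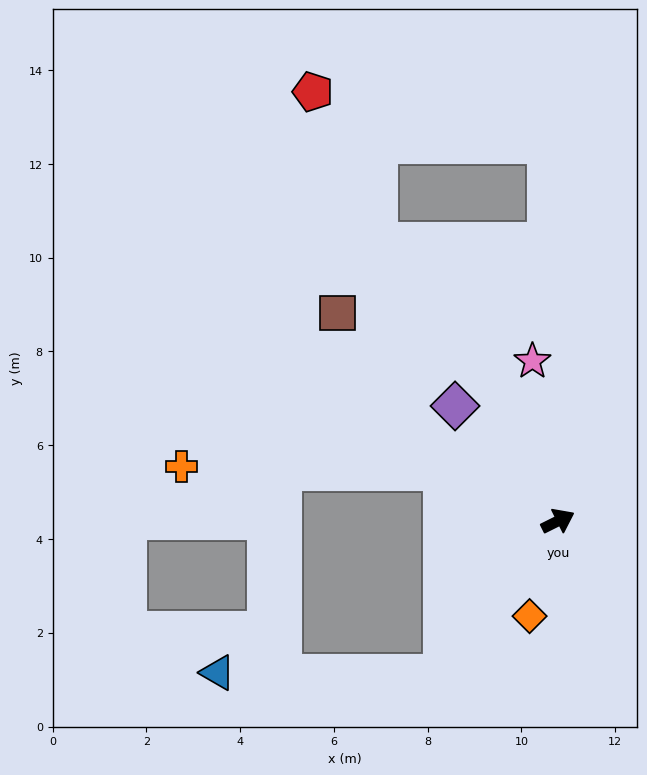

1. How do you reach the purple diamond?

turn left 105°, forward 3.3 m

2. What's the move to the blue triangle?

blocked — turn right 153°, forward 4.1 m, then turn right 54°, forward 4.8 m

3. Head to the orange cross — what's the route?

blocked — turn left 130°, forward 2.7 m, then turn left 23°, forward 5.6 m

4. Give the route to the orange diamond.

turn right 133°, forward 2.1 m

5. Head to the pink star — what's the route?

turn left 73°, forward 3.5 m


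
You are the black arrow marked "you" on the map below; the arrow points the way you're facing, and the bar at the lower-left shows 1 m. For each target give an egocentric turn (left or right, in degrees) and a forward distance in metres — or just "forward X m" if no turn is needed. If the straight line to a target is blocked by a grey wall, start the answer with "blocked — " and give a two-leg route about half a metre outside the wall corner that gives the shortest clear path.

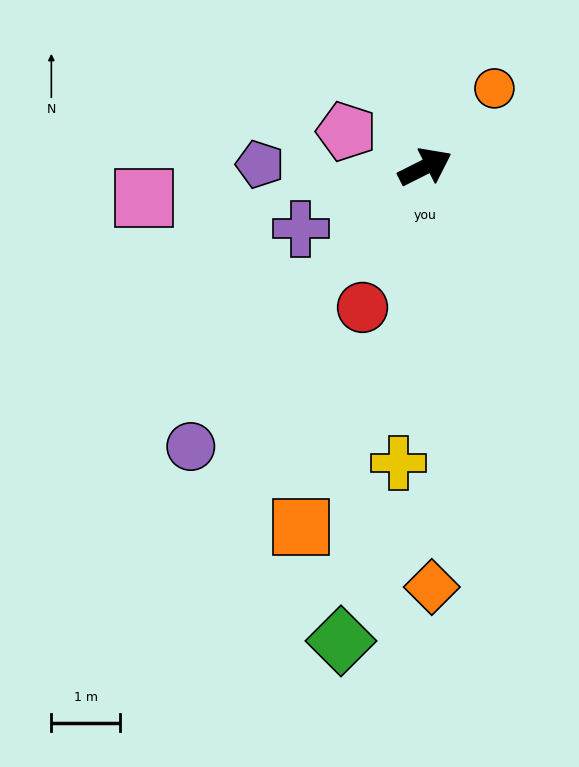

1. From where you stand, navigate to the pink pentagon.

turn left 129°, forward 1.3 m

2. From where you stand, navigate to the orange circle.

turn left 22°, forward 1.5 m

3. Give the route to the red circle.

turn right 141°, forward 2.2 m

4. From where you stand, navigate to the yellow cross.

turn right 122°, forward 4.3 m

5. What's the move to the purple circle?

turn right 157°, forward 5.3 m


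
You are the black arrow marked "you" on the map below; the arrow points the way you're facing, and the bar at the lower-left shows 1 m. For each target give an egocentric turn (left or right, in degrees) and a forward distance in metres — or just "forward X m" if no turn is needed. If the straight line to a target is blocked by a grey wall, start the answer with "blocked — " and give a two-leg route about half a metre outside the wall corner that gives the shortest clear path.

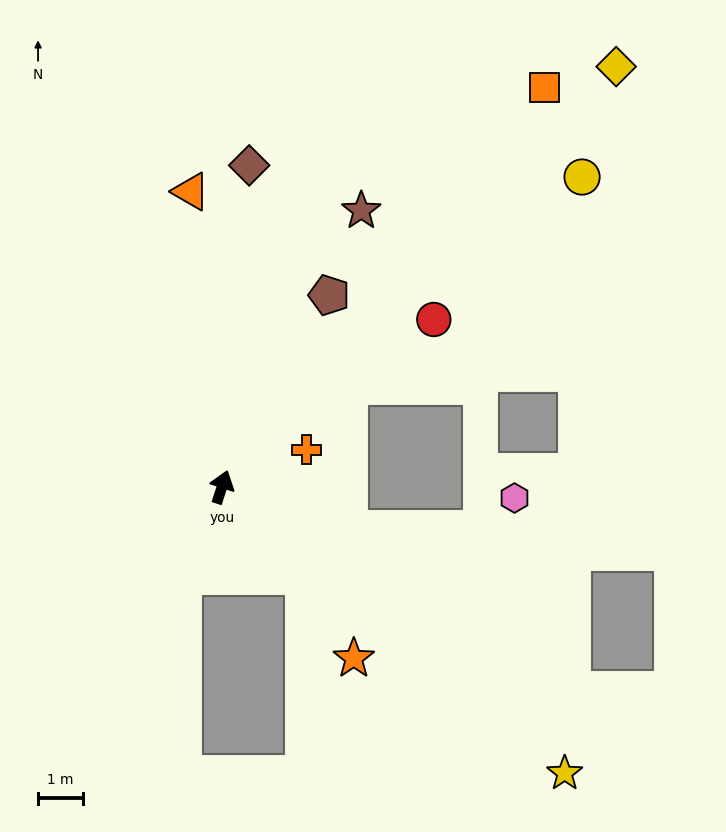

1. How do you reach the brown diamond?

turn left 13°, forward 7.1 m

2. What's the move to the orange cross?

turn right 48°, forward 2.0 m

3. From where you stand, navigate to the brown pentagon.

turn right 11°, forward 4.9 m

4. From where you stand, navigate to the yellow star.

turn right 112°, forward 9.9 m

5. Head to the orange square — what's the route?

turn right 21°, forward 11.4 m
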